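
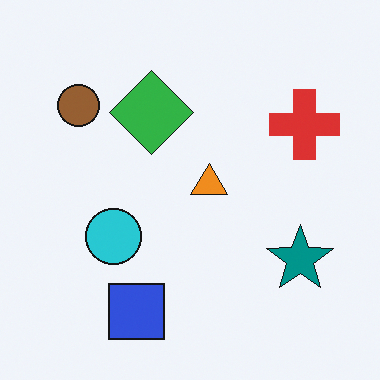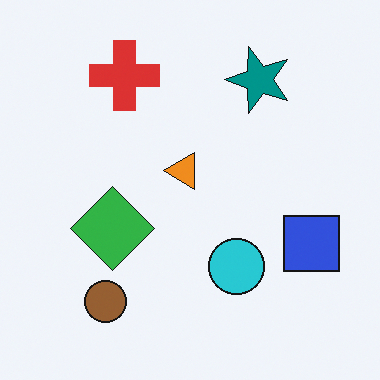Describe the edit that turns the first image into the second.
This is the original image rotated 90° counter-clockwise.

The brown circle sits in the top-left of the first image and the bottom-left of the second — consistent with a whole-image 90° counter-clockwise rotation.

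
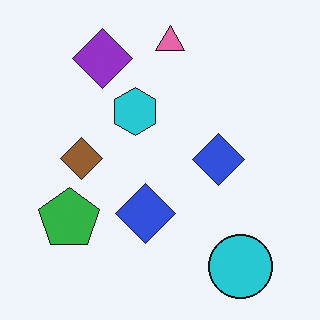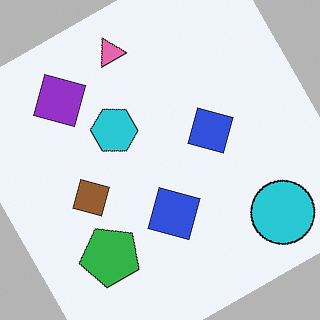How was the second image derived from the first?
It was rotated counter-clockwise by a clearly visible amount.

Every shape is tilted by the same angle and the image corners show triangular fill wedges — a whole-image rotation by a non-right angle.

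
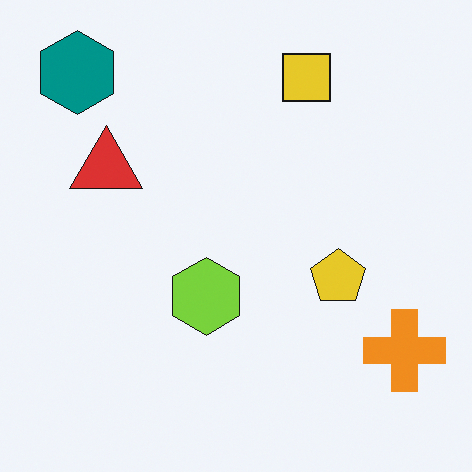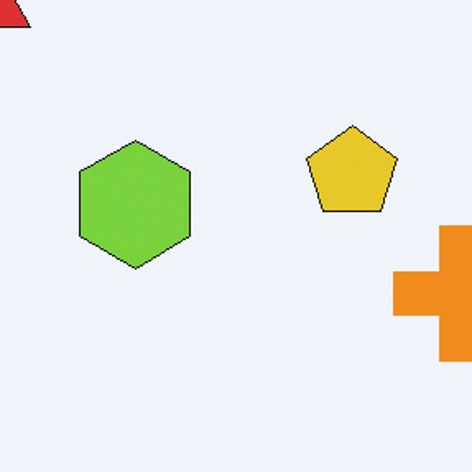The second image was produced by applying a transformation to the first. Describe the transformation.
The image was cropped to a noticeably smaller region and rescaled.

The visible shapes are larger and the field of view is narrower; shapes near the original edges may be partly or wholly outside the frame — a crop-and-rescale.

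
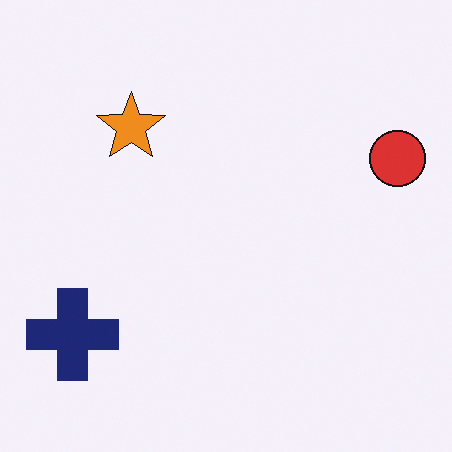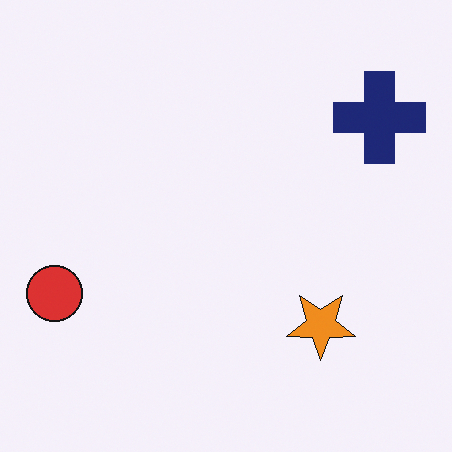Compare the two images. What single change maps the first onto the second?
The transformation is: rotated 180°.

The navy cross sits in the bottom-left of the first image and the top-right of the second — consistent with a whole-image 180° rotation.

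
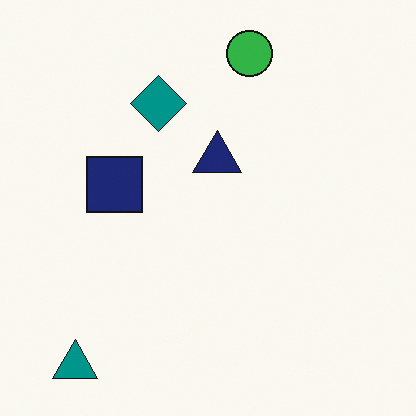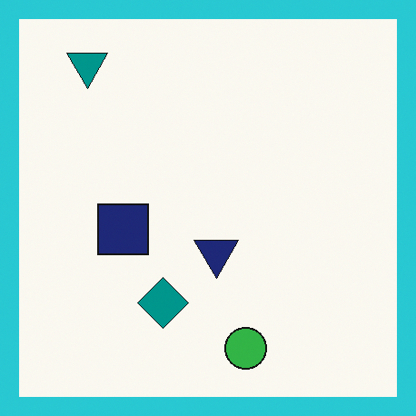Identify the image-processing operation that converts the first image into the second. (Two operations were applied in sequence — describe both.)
It was flipped vertically (top ↔ bottom), then framed with a cyan border.

The teal triangle is in the bottom-left of the first image and the top-left of the second — shapes on opposite sides of the horizontal midline have swapped in a mirror flip. A solid cyan frame runs around the edge of the second image, with the content slightly shrunk inside it.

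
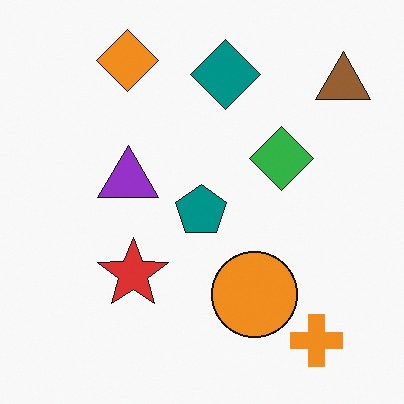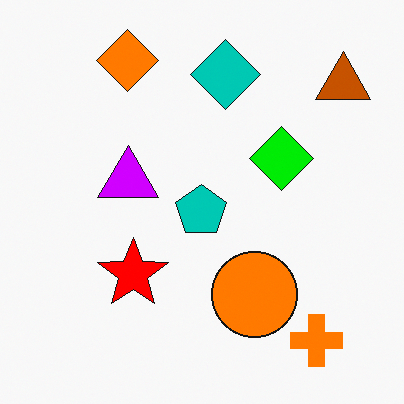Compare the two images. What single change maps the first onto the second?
It was heavily oversaturated.

All colors are more vivid — a global saturation change.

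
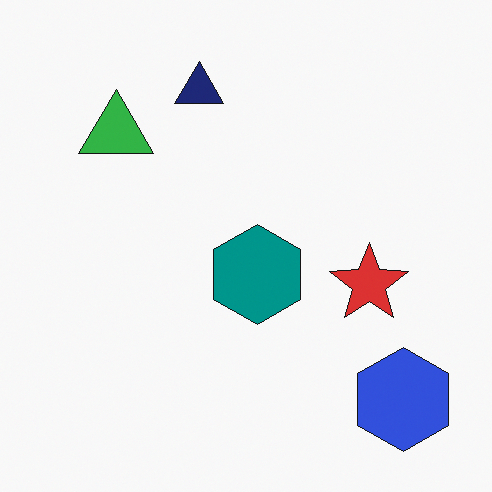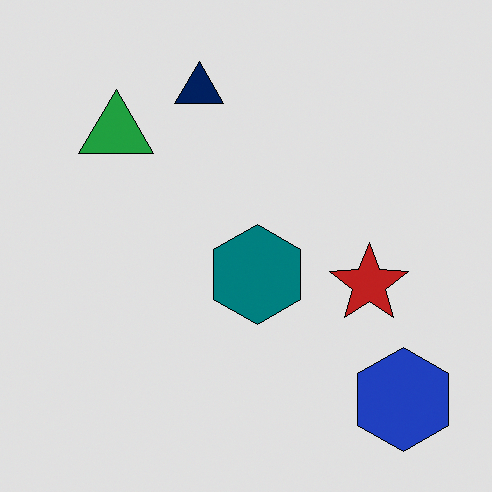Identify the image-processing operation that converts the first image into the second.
The second image is the first moderately posterized.

Each flat color has snapped to a coarser quantized level — most visibly, the near-white background has dropped to a flat grey.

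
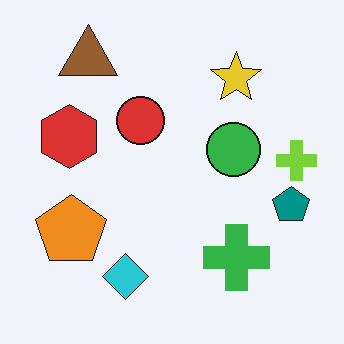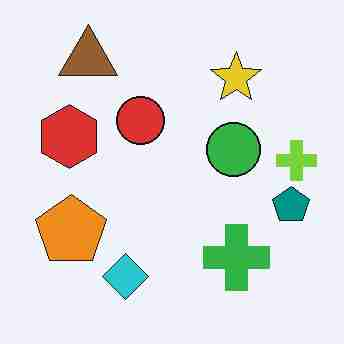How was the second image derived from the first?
This is the original image degraded with heavy JPEG compression.

Blocky 8×8 compression artifacts appear around shape edges and the flat background shows ringing — characteristic JPEG degradation.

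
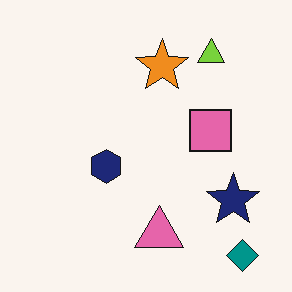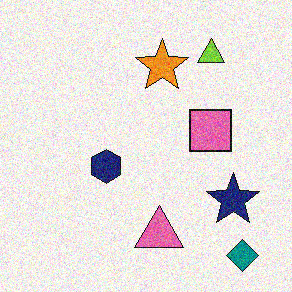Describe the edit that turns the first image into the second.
Degraded with moderate additive noise.

Random speckle covers the whole image, including the flat background.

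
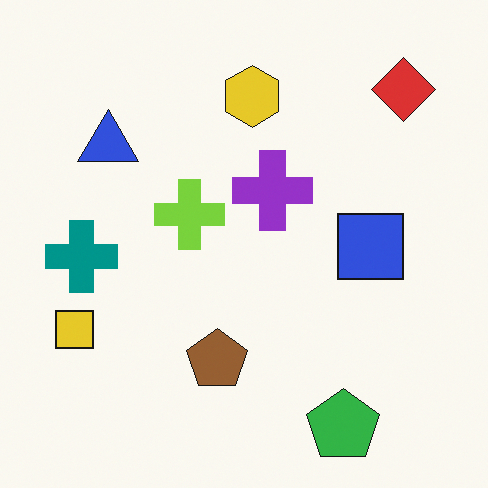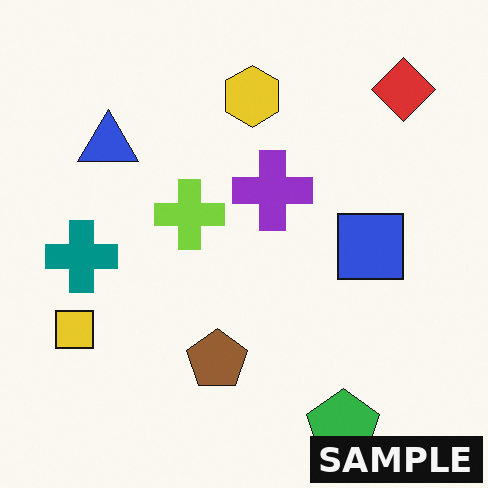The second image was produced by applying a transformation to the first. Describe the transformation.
The second image is the first watermarked with the text "SAMPLE" in the lower-right corner.

A dark label reading "SAMPLE" appears in the lower-right corner.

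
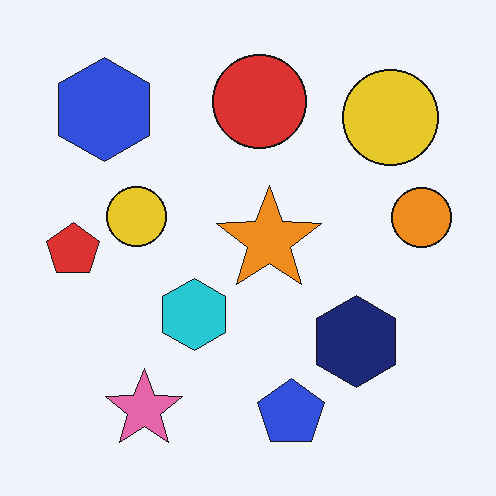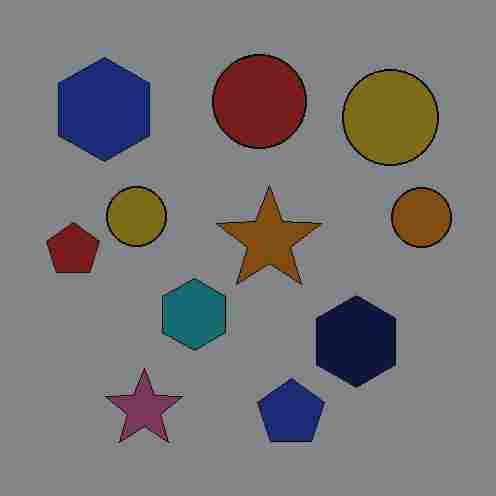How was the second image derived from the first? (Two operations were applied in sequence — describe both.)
It was darkened a lot, then degraded with heavy JPEG compression.

Every pixel — background and shapes alike — is uniformly darkened. Blocky 8×8 compression artifacts appear around shape edges and the flat background shows ringing — characteristic JPEG degradation.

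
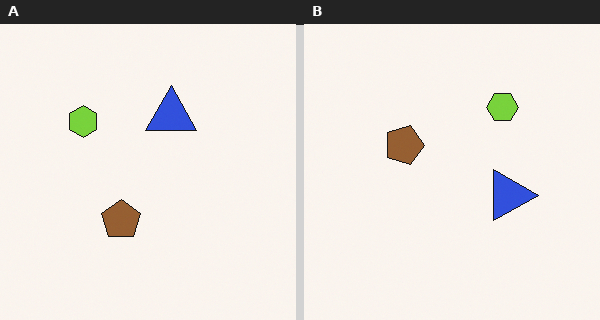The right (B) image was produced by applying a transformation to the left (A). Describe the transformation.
It was rotated 90° clockwise.

The lime hexagon sits in the top-left of the left (A) image and the top-right of the right (B) — consistent with a whole-image 90° clockwise rotation.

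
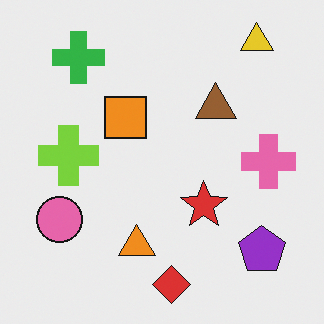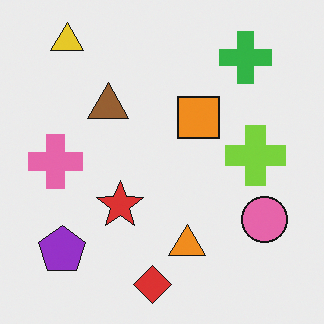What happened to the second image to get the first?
The image was flipped horizontally (left ↔ right).

The pink cross is in the left of the second image and the right of the first — shapes on opposite sides of the vertical midline have swapped in a mirror flip.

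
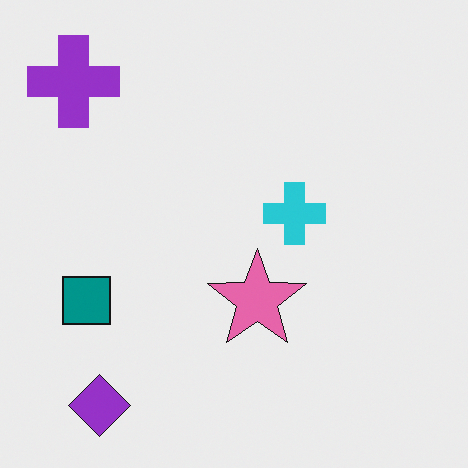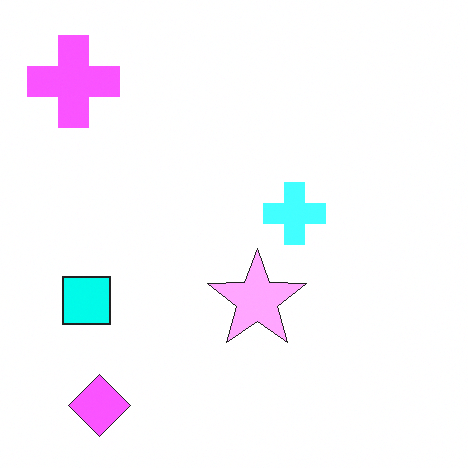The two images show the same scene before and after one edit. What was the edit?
This is the original image brightened a lot.

Every pixel — background and shapes alike — is uniformly brightened.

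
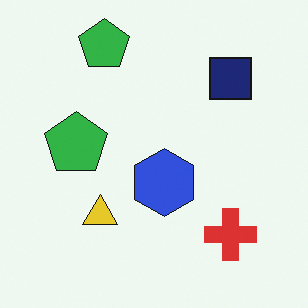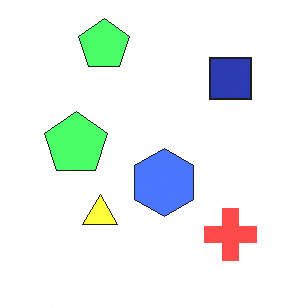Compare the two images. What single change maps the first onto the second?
Noticeably brightened.

Every pixel — background and shapes alike — is uniformly brightened.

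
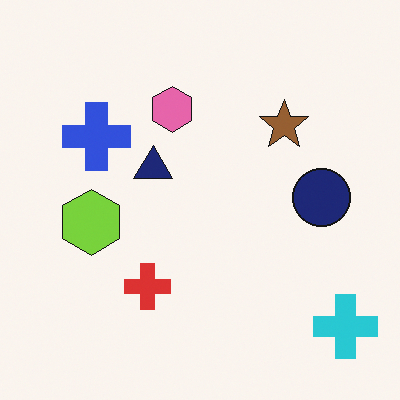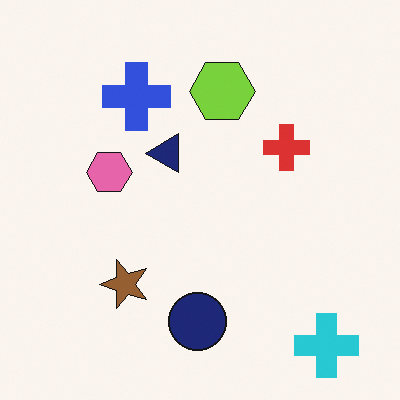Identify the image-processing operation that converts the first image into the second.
It was transposed (reflected across the top-left ↔ bottom-right diagonal).

Shapes have swapped their row and column positions — what was in the top-right is now in the bottom-left — a diagonal reflection.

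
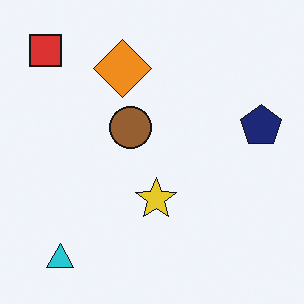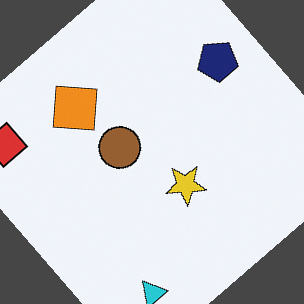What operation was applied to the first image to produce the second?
It was rotated counter-clockwise by a large amount — several tens of degrees.

Every shape is tilted by the same angle and the image corners show triangular fill wedges — a whole-image rotation by a non-right angle.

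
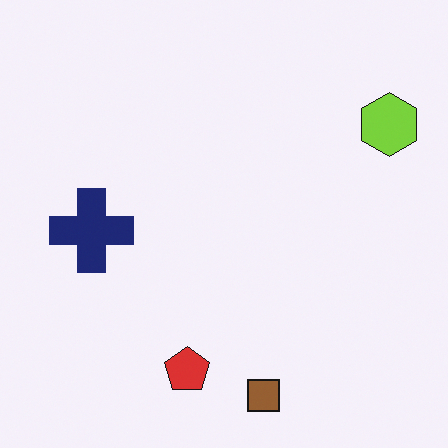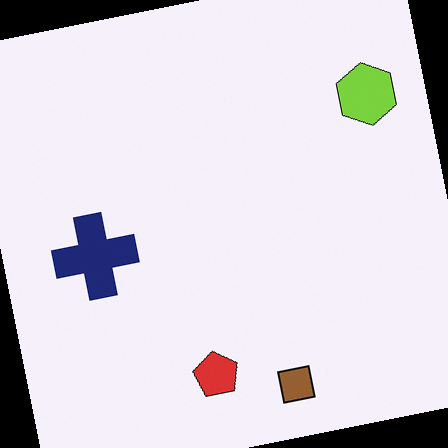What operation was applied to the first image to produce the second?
The image was rotated counter-clockwise by a slight angle.

Every shape is tilted by the same angle and the image corners show triangular fill wedges — a whole-image rotation by a non-right angle.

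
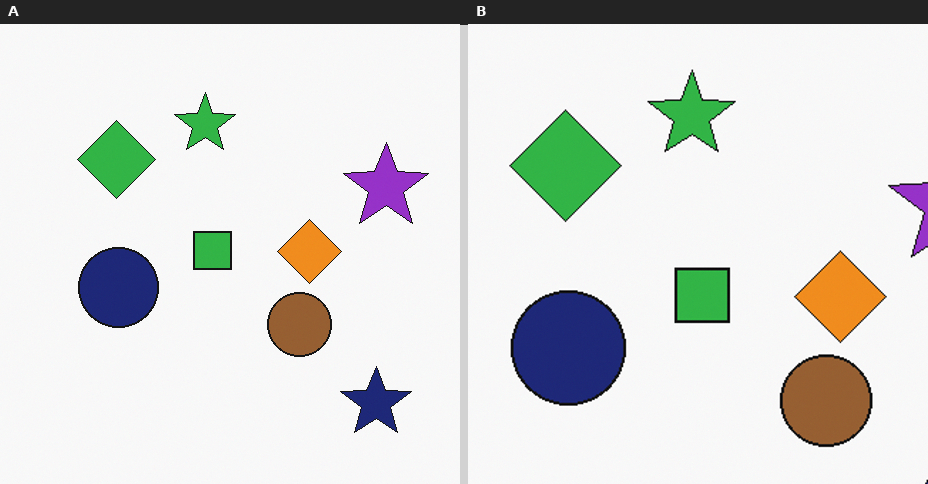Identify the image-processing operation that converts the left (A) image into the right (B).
It was cropped slightly and scaled back up.

The visible shapes are larger and the field of view is narrower; shapes near the original edges may be partly or wholly outside the frame — a crop-and-rescale.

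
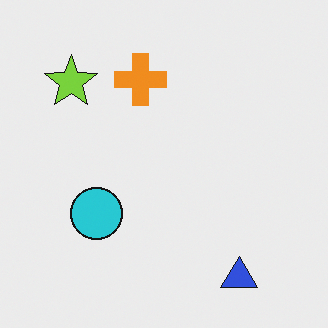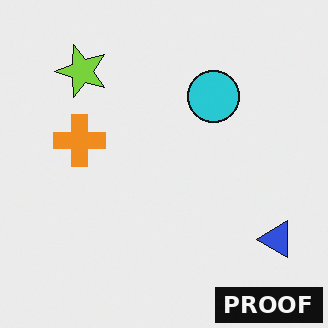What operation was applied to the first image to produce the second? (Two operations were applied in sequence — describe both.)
Transposed (reflected across the top-left ↔ bottom-right diagonal), then watermarked with the text "PROOF" in the lower-right corner.

Shapes have swapped their row and column positions — what was in the top-right is now in the bottom-left — a diagonal reflection. A dark label reading "PROOF" appears in the lower-right corner.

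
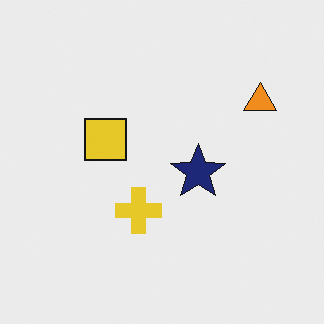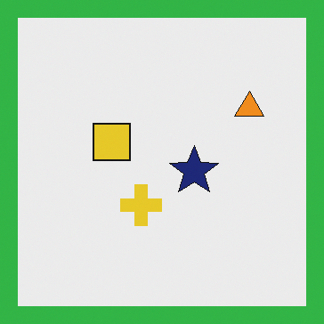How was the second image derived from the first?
It was framed with a green border.

A solid green frame runs around the edge of the second image, with the content slightly shrunk inside it.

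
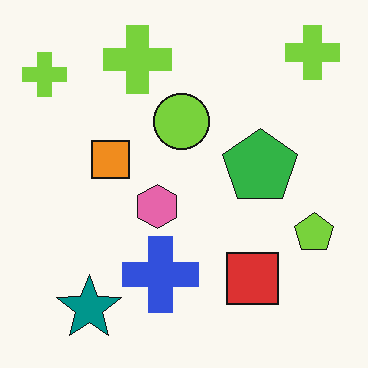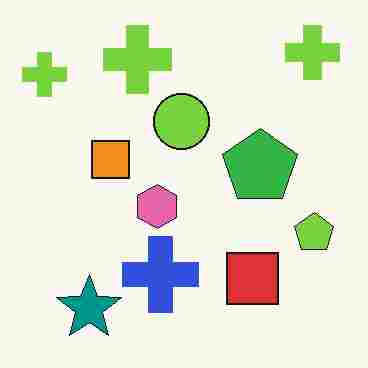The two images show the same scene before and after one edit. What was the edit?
The transformation is: heavily JPEG-compressed with obvious blocking artifacts.

Blocky 8×8 compression artifacts appear around shape edges and the flat background shows ringing — characteristic JPEG degradation.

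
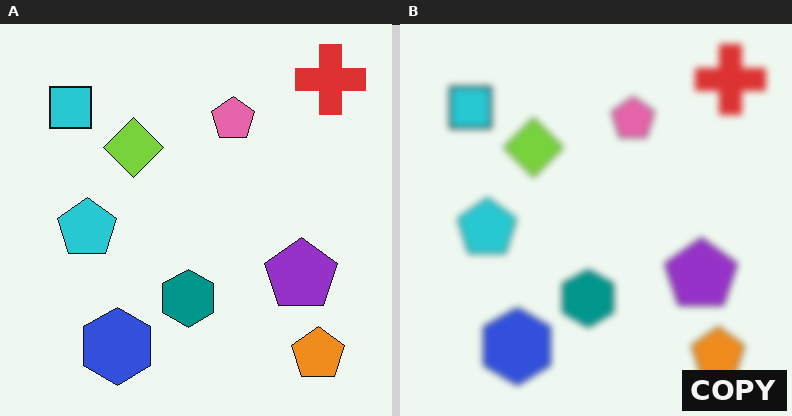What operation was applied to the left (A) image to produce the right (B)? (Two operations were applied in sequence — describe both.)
It was noticeably gaussian-blurred, then watermarked with the text "COPY" in the lower-right corner.

Shape edges and outlines are uniformly softened across the whole image. A dark label reading "COPY" appears in the lower-right corner.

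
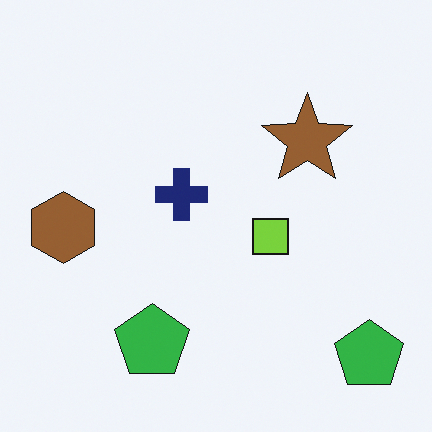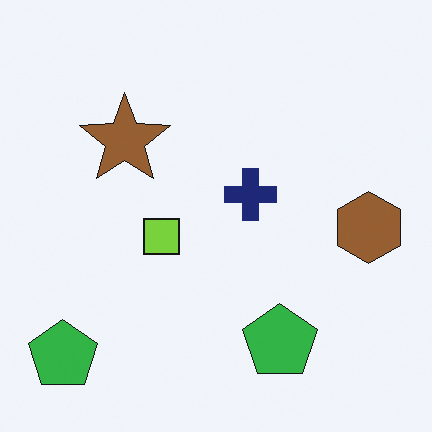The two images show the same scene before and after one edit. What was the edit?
The second image is the first flipped horizontally (left ↔ right).

The brown hexagon is in the left of the first image and the right of the second — shapes on opposite sides of the vertical midline have swapped in a mirror flip.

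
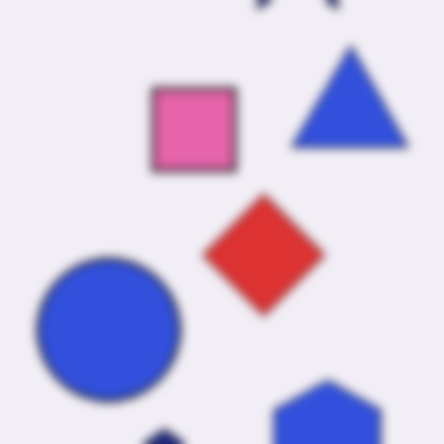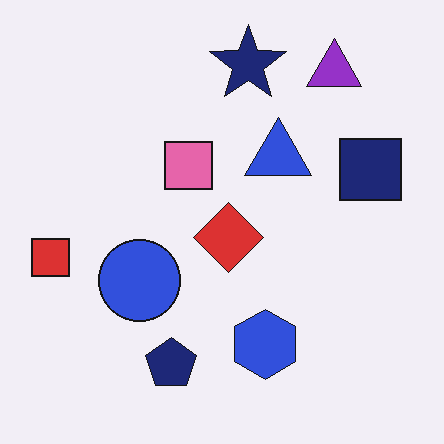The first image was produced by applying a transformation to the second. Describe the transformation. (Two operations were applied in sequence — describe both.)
The first image is the second cropped tightly and scaled back up, then heavily blurred.

The visible shapes are larger and the field of view is narrower; shapes near the original edges may be partly or wholly outside the frame — a crop-and-rescale. Shape edges and outlines are uniformly softened across the whole image.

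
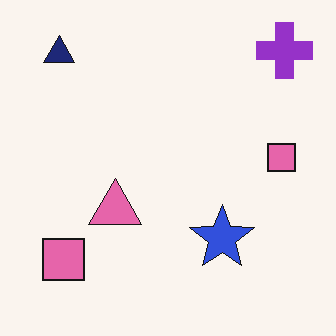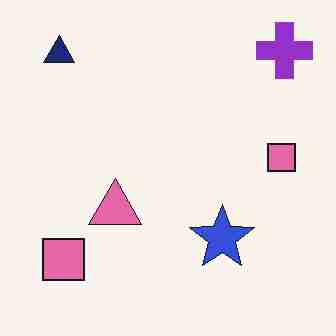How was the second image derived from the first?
Heavily JPEG-compressed with obvious blocking artifacts.

Blocky 8×8 compression artifacts appear around shape edges and the flat background shows ringing — characteristic JPEG degradation.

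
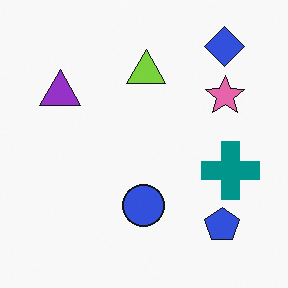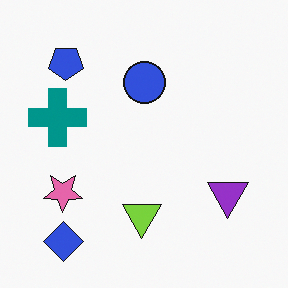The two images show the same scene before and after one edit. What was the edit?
The image was rotated 180°.

The blue diamond sits in the top-right of the first image and the bottom-left of the second — consistent with a whole-image 180° rotation.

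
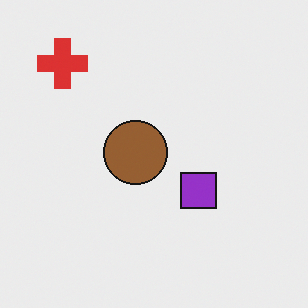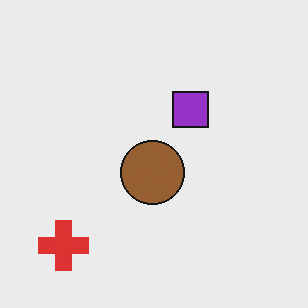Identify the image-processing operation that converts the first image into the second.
Rotated 90° counter-clockwise.

The red cross sits in the top-left of the first image and the bottom-left of the second — consistent with a whole-image 90° counter-clockwise rotation.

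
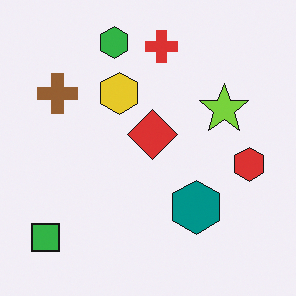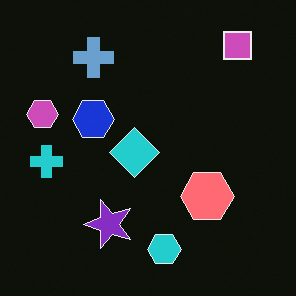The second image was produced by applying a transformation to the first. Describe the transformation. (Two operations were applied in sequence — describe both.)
The transformation is: color-inverted (negative), then transposed (reflected across the top-left ↔ bottom-right diagonal).

The light background has become dark and every shape's color is its complement — a photographic negative. Shapes have swapped their row and column positions — what was in the top-right is now in the bottom-left — a diagonal reflection.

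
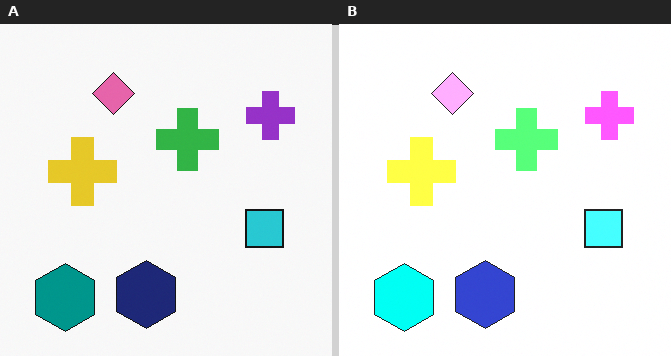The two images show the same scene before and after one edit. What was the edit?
The right (B) image is the left (A) noticeably brightened.

Every pixel — background and shapes alike — is uniformly brightened.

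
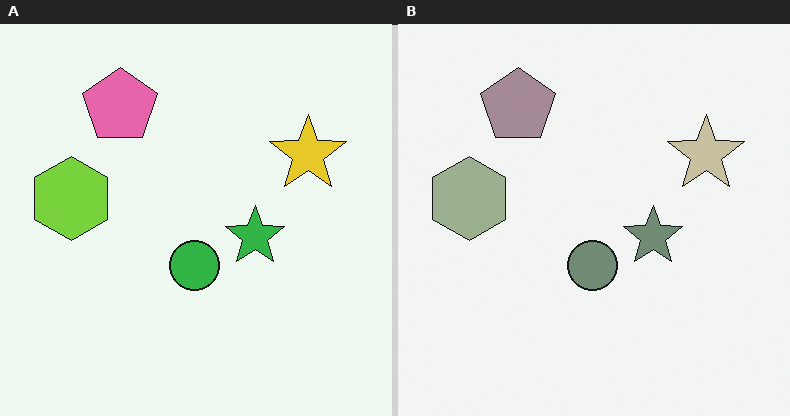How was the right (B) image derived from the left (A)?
The transformation is: made much more muted (saturation change).

All colors are more muted and greyish — a global saturation change.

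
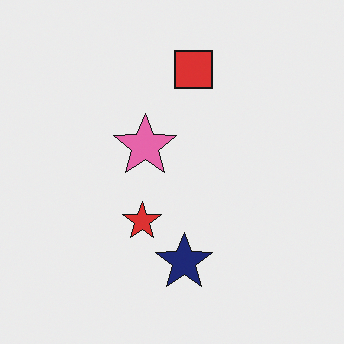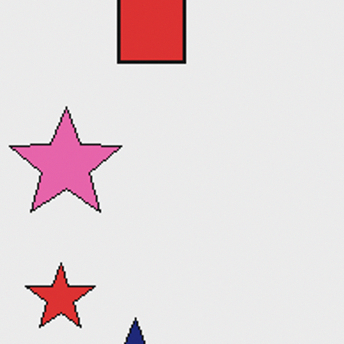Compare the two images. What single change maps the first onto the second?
This is the original image cropped to a noticeably smaller region and rescaled.

The visible shapes are larger and the field of view is narrower; shapes near the original edges may be partly or wholly outside the frame — a crop-and-rescale.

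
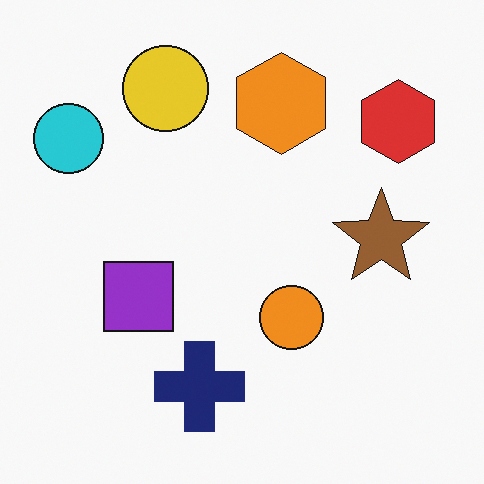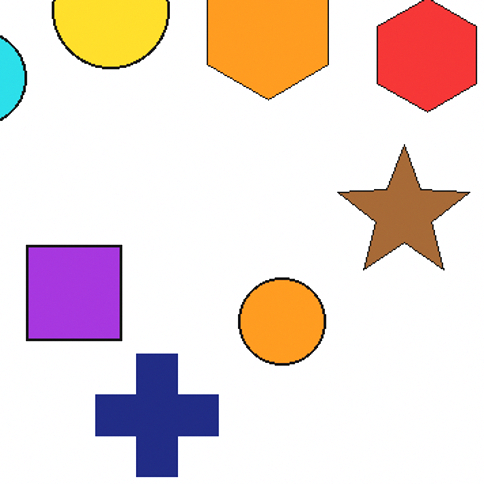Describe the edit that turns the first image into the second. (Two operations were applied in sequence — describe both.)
This is the original image cropped to a modestly smaller region and rescaled, then brightened a little.

The visible shapes are larger and the field of view is narrower; shapes near the original edges may be partly or wholly outside the frame — a crop-and-rescale. Every pixel — background and shapes alike — is uniformly brightened.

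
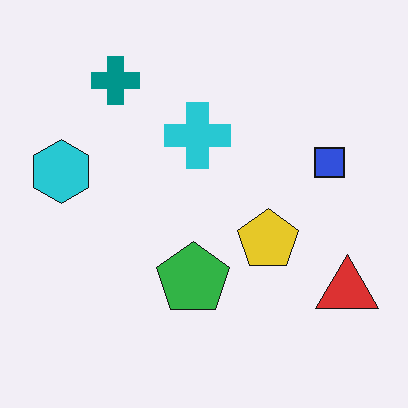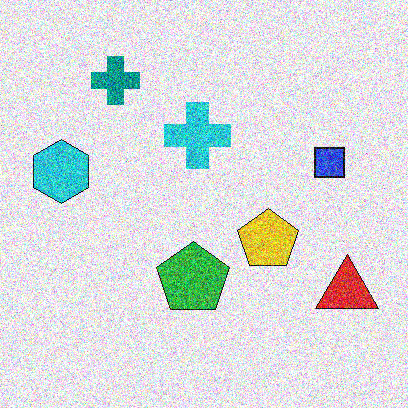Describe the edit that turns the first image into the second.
The image was degraded with heavy additive noise.

Random speckle covers the whole image, including the flat background.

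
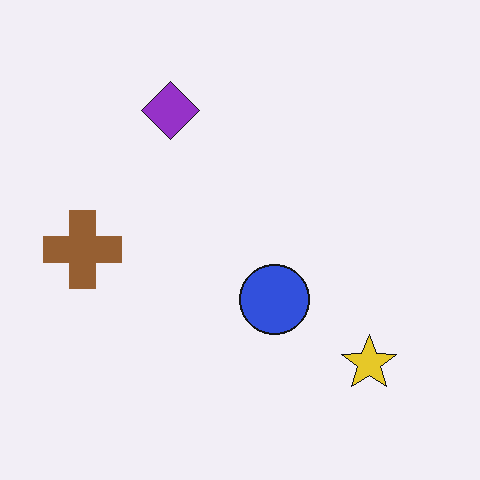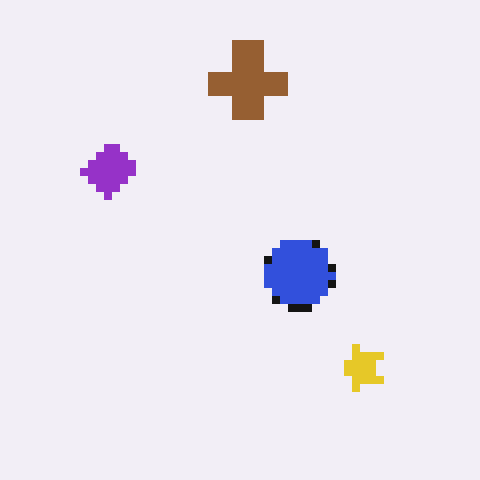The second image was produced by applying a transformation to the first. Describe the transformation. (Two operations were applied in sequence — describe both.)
The second image is the first transposed (reflected across the top-left ↔ bottom-right diagonal), then pixelated into visible square blocks.

Shapes have swapped their row and column positions — what was in the top-right is now in the bottom-left — a diagonal reflection. Shapes are reduced to large square blocks; fine edges and outlines are lost — a downscale-then-upscale (mosaic) effect.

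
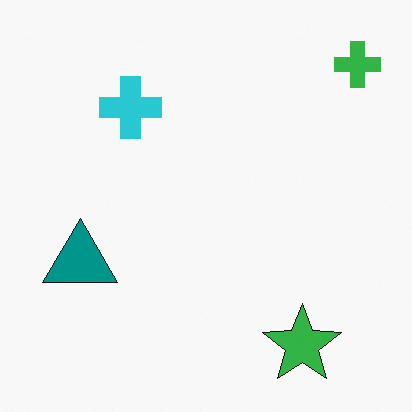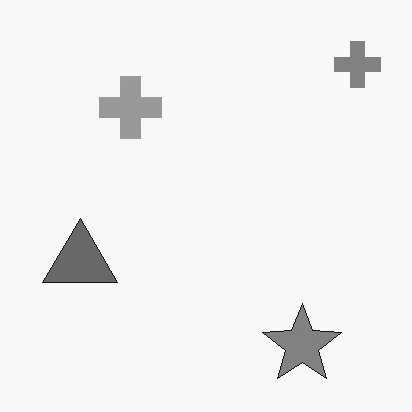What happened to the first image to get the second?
It was converted to grayscale.

All color is removed — every shape is now a shade of grey.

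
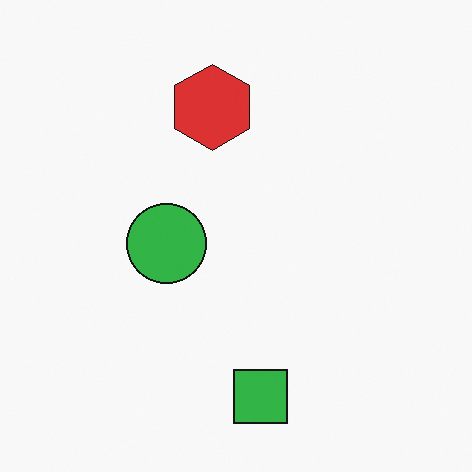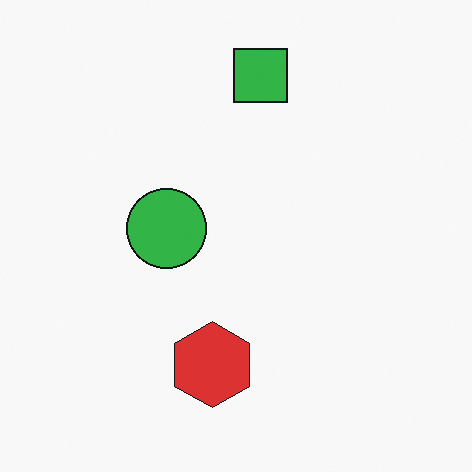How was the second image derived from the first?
The image was flipped vertically (top ↔ bottom).

The green square is in the bottom of the first image and the top of the second — shapes on opposite sides of the horizontal midline have swapped in a mirror flip.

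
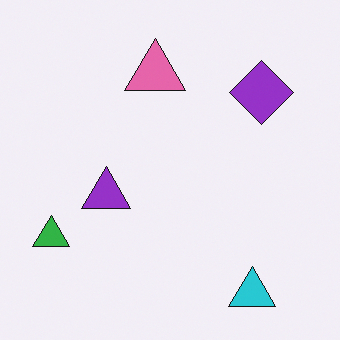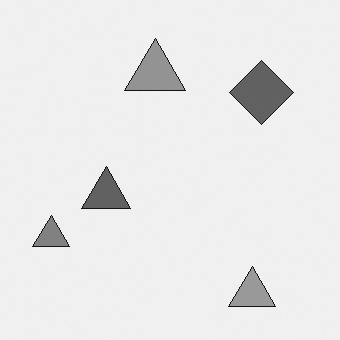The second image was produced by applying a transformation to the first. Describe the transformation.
The image was converted to grayscale.

All color is removed — every shape is now a shade of grey.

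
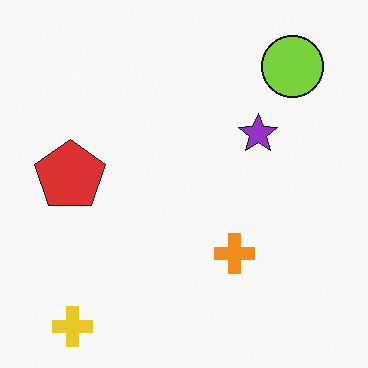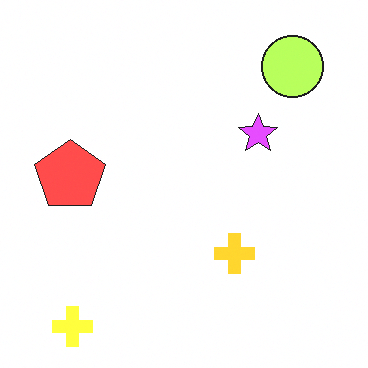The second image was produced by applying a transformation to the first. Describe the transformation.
It was brightened a lot.

Every pixel — background and shapes alike — is uniformly brightened.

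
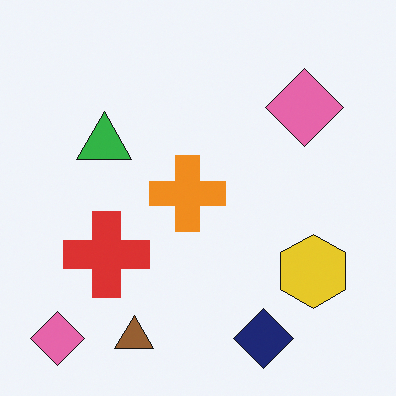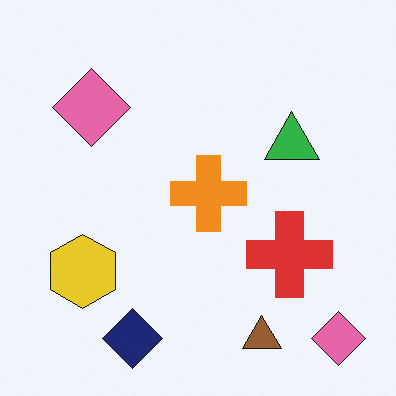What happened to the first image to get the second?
It was flipped horizontally (left ↔ right).

The yellow hexagon is in the bottom-right of the first image and the bottom-left of the second — shapes on opposite sides of the vertical midline have swapped in a mirror flip.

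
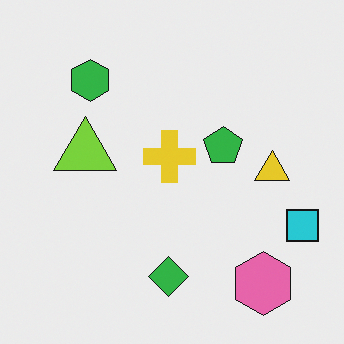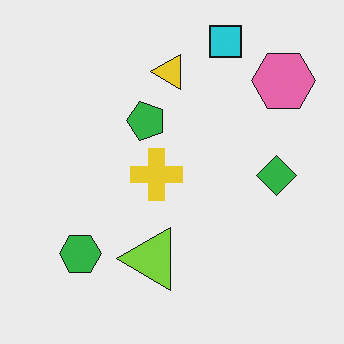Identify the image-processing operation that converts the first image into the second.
It was rotated 90° counter-clockwise.

The pink hexagon sits in the bottom-right of the first image and the top-right of the second — consistent with a whole-image 90° counter-clockwise rotation.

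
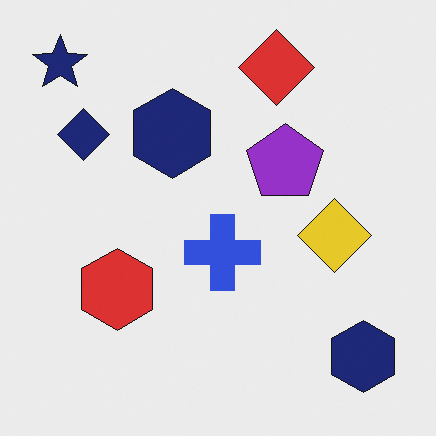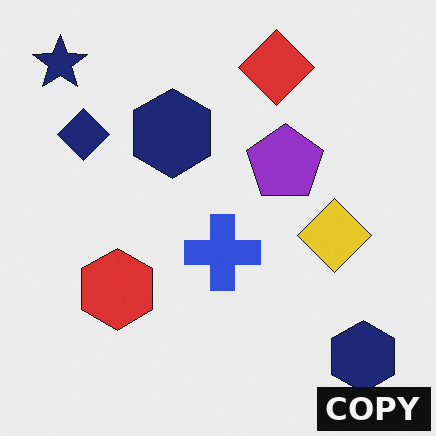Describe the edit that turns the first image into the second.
The transformation is: watermarked with the text "COPY" in the lower-right corner.

A dark label reading "COPY" appears in the lower-right corner.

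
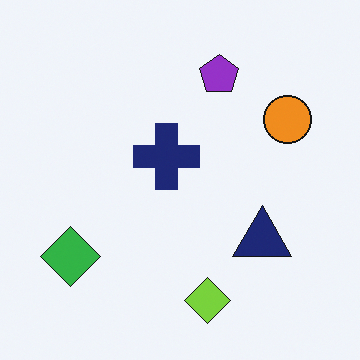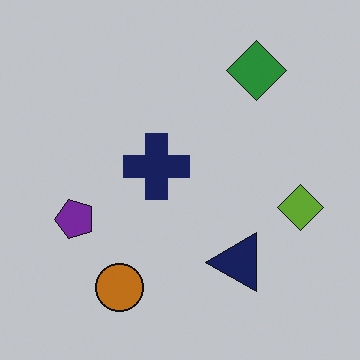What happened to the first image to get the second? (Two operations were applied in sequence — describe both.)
The transformation is: slightly darkened, then transposed (reflected across the top-left ↔ bottom-right diagonal).

Every pixel — background and shapes alike — is uniformly darkened. Shapes have swapped their row and column positions — what was in the top-right is now in the bottom-left — a diagonal reflection.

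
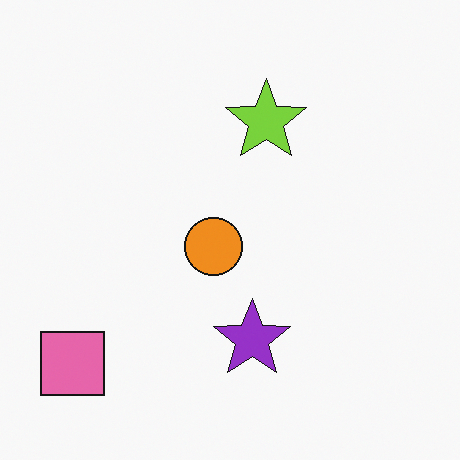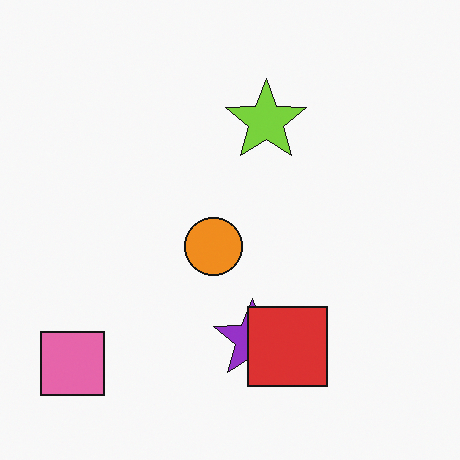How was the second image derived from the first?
The transformation is: overlaid with an additional red square.

A red square appears in the second image that is absent from the first.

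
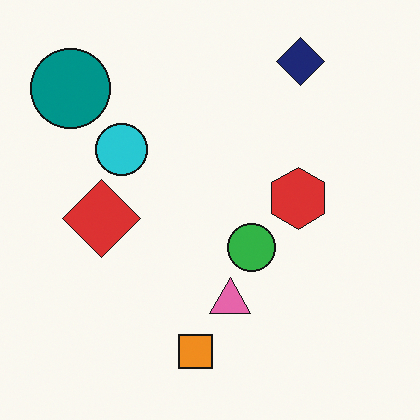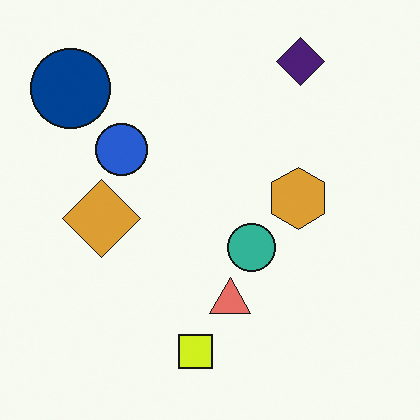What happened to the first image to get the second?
The transformation is: hue-shifted slightly.

Every shape's color has rotated by the same amount around the hue wheel — a uniform hue shift.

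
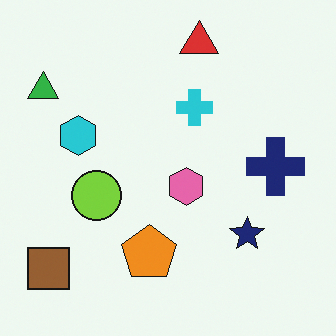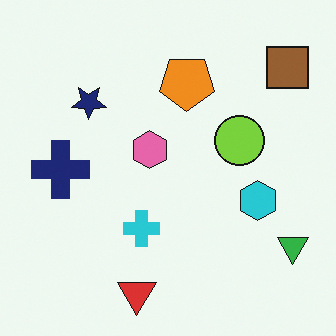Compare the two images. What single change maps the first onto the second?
The transformation is: rotated 180°.

The brown square sits in the bottom-left of the first image and the top-right of the second — consistent with a whole-image 180° rotation.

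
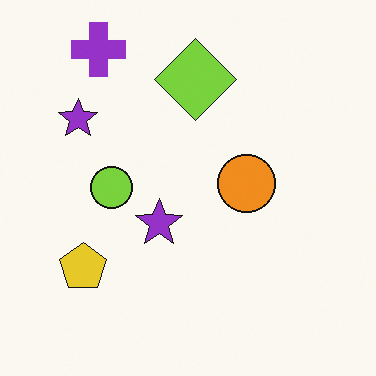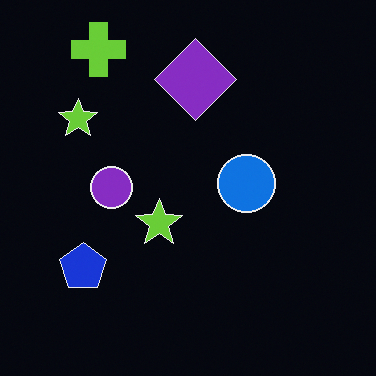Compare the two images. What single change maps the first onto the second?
The second image is the first color-inverted (negative).

The light background has become dark and every shape's color is its complement — a photographic negative.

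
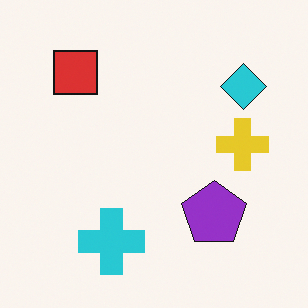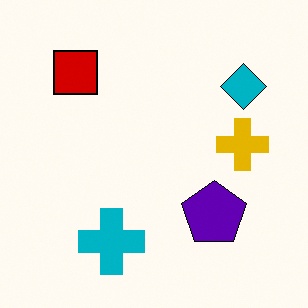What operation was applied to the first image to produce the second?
This is the original image boosted in contrast.

Tones are pushed away from mid-grey across the whole image — a global contrast change.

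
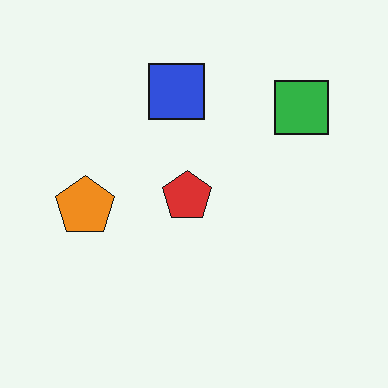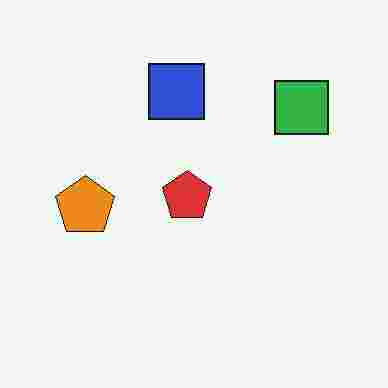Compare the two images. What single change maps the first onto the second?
This is the original image heavily JPEG-compressed with obvious blocking artifacts.

Blocky 8×8 compression artifacts appear around shape edges and the flat background shows ringing — characteristic JPEG degradation.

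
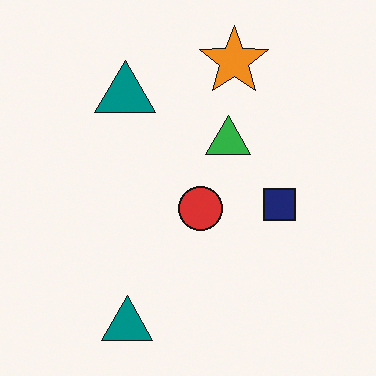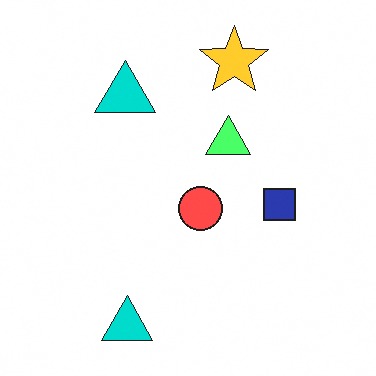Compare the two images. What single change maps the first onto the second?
This is the original image brightened a lot.

Every pixel — background and shapes alike — is uniformly brightened.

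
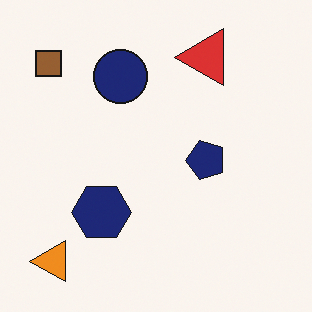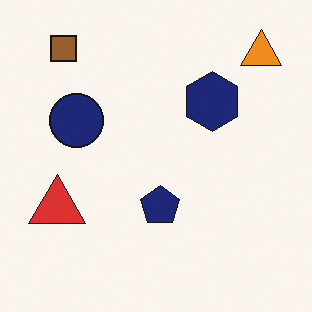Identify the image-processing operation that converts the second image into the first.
Transposed (reflected across the top-left ↔ bottom-right diagonal).

Shapes have swapped their row and column positions — what was in the top-right is now in the bottom-left — a diagonal reflection.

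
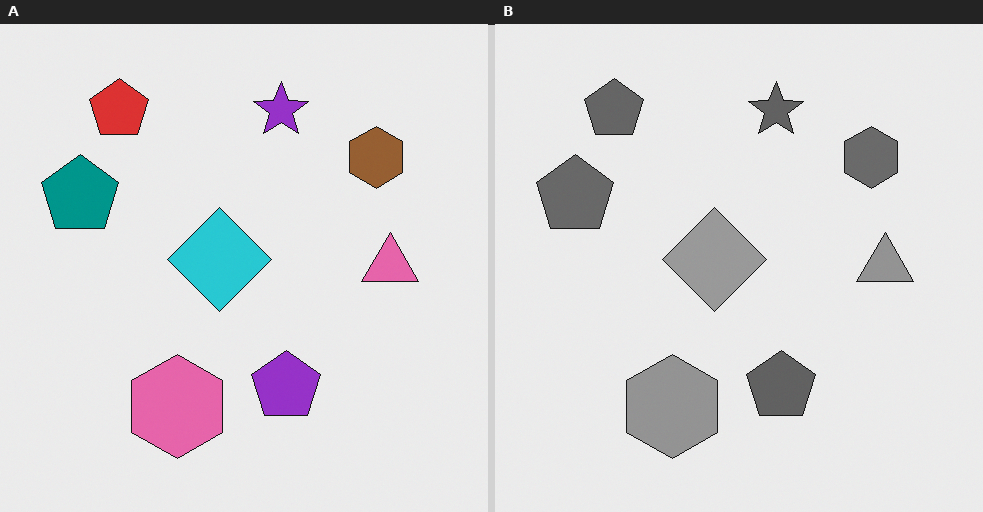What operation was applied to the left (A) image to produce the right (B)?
Converted to grayscale.

All color is removed — every shape is now a shade of grey.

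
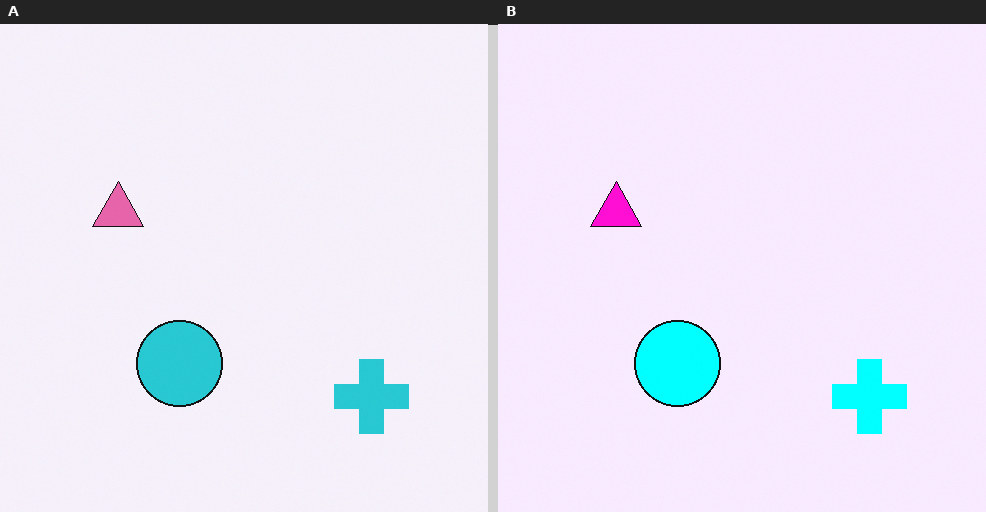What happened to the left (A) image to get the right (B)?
Made much more vivid (saturation change).

All colors are more vivid — a global saturation change.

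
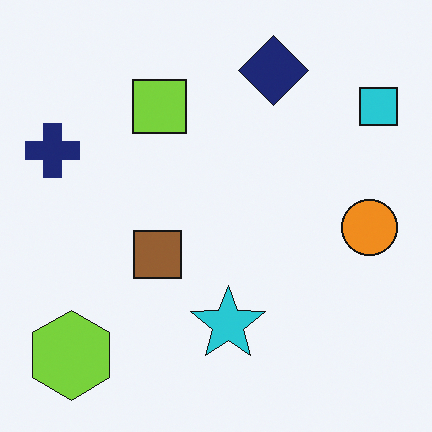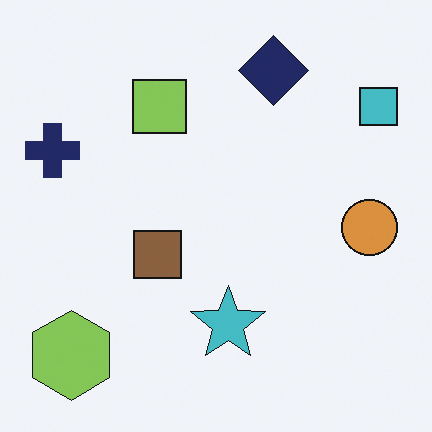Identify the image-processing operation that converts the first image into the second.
The image was slightly desaturated.

All colors are more muted and greyish — a global saturation change.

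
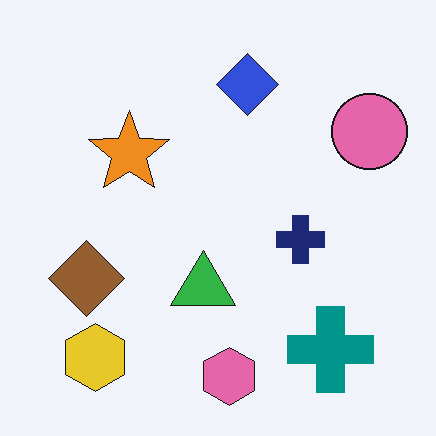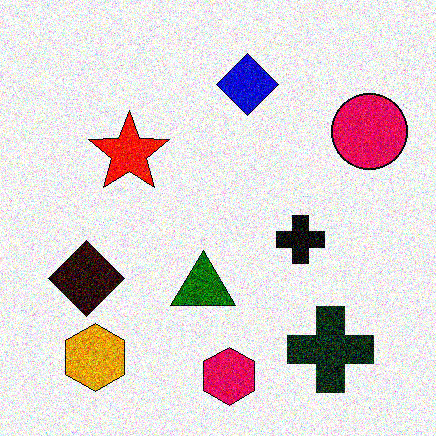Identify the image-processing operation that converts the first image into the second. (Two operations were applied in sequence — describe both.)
Given much higher contrast, then degraded with a thick layer of grain.

Tones are pushed away from mid-grey across the whole image — a global contrast change. Random speckle covers the whole image, including the flat background.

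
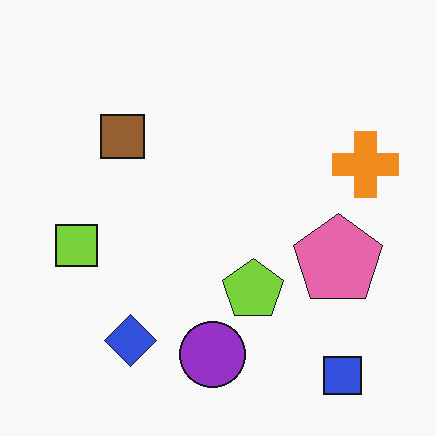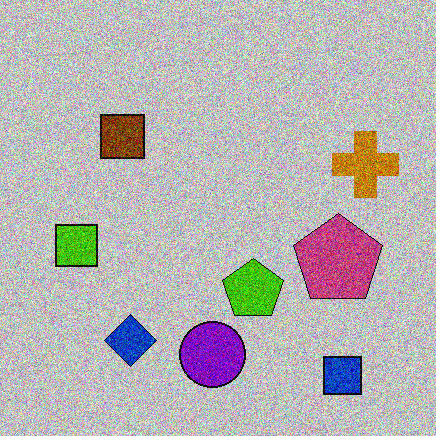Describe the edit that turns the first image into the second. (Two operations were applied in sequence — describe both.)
The transformation is: heavily posterized to just a handful of flat colors, then degraded with strong gaussian noise.

Each flat color has snapped to a coarser quantized level — most visibly, the near-white background has dropped to a flat grey. Random speckle covers the whole image, including the flat background.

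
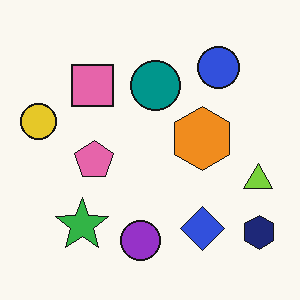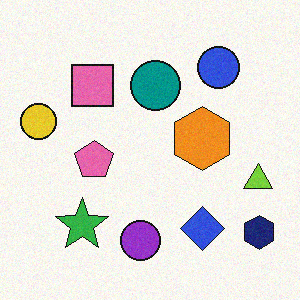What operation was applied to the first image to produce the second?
The transformation is: degraded with subtle gaussian noise.

Random speckle covers the whole image, including the flat background.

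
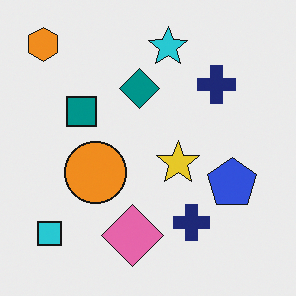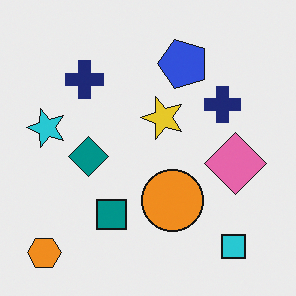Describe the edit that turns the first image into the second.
The image was rotated 90° counter-clockwise.

The orange hexagon sits in the top-left of the first image and the bottom-left of the second — consistent with a whole-image 90° counter-clockwise rotation.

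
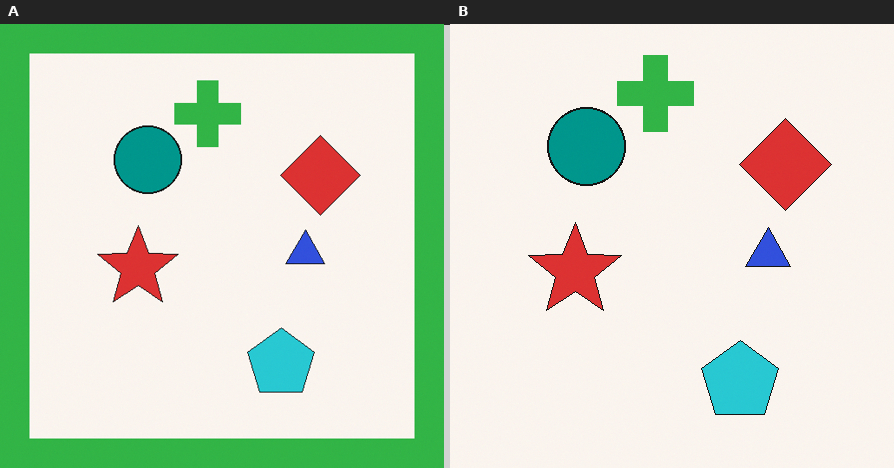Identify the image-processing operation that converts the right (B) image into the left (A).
The image was framed with a green border.

A solid green frame runs around the edge of the left (A) image, with the content slightly shrunk inside it.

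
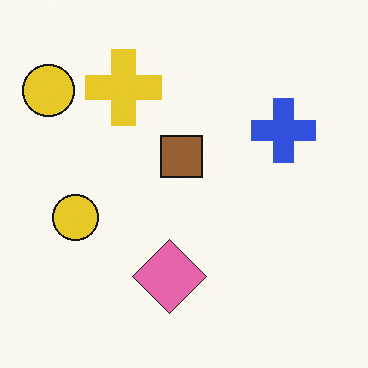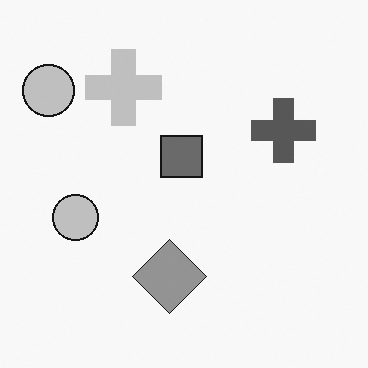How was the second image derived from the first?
It was converted to grayscale.

All color is removed — every shape is now a shade of grey.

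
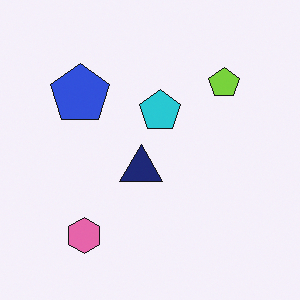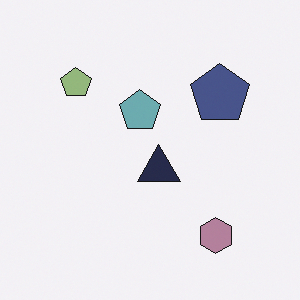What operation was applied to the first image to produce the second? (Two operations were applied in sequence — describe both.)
The image was made much more muted (saturation change), then flipped horizontally (left ↔ right).

All colors are more muted and greyish — a global saturation change. The lime pentagon is in the top-right of the first image and the top-left of the second — shapes on opposite sides of the vertical midline have swapped in a mirror flip.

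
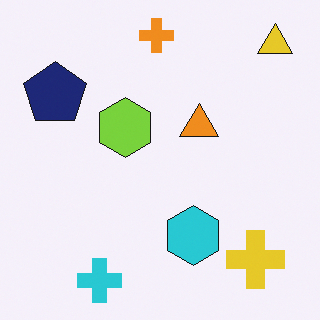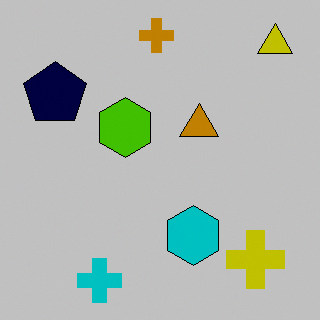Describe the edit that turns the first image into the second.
The second image is the first heavily posterized to just a handful of flat colors.

Each flat color has snapped to a coarser quantized level — most visibly, the near-white background has dropped to a flat grey.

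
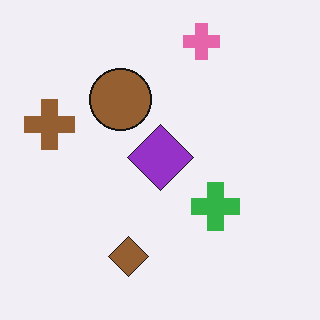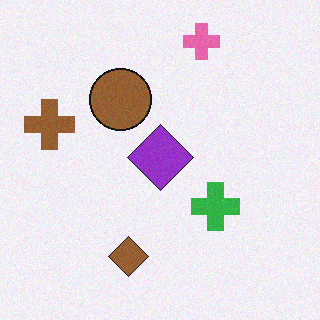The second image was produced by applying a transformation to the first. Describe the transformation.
The second image is the first degraded with a light layer of grain.

Random speckle covers the whole image, including the flat background.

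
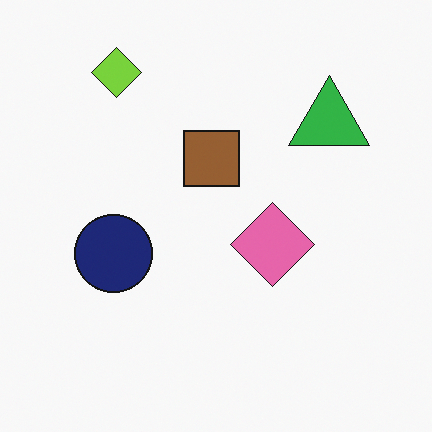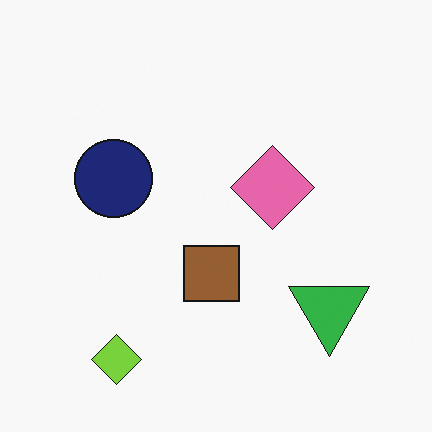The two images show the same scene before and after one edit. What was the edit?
This is the original image flipped vertically (top ↔ bottom).

The lime diamond is in the top-left of the first image and the bottom-left of the second — shapes on opposite sides of the horizontal midline have swapped in a mirror flip.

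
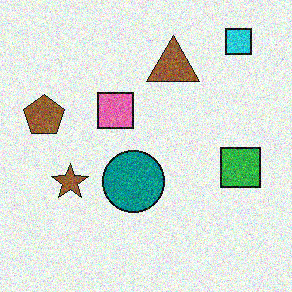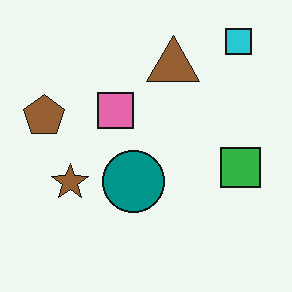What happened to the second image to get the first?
The image was degraded with moderate additive noise.

Random speckle covers the whole image, including the flat background.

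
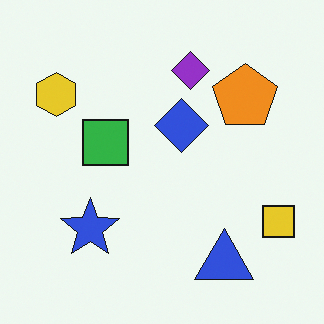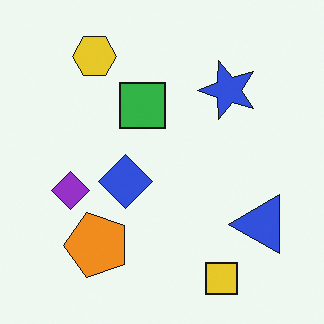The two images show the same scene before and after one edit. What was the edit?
The second image is the first transposed (reflected across the top-left ↔ bottom-right diagonal).

Shapes have swapped their row and column positions — what was in the top-right is now in the bottom-left — a diagonal reflection.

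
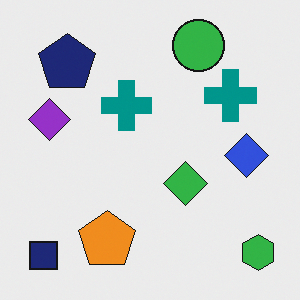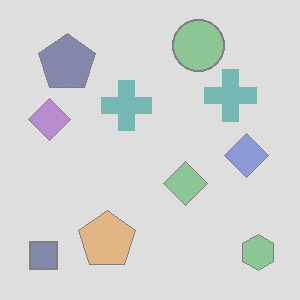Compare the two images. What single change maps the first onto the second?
The image was given much lower contrast.

Tones are pushed toward mid-grey across the whole image — a global contrast change.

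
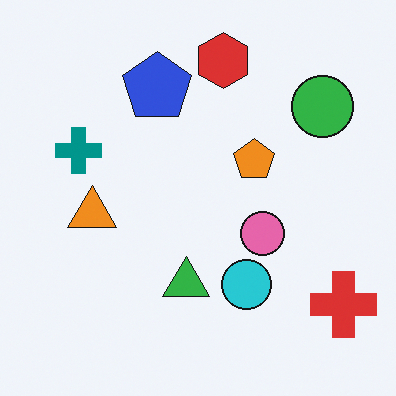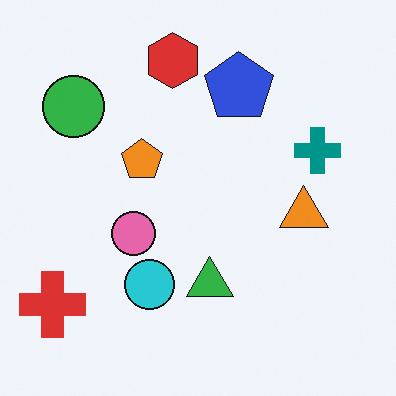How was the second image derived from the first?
It was flipped horizontally (left ↔ right).

The red cross is in the bottom-right of the first image and the bottom-left of the second — shapes on opposite sides of the vertical midline have swapped in a mirror flip.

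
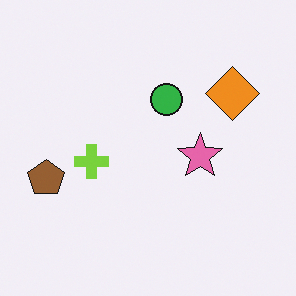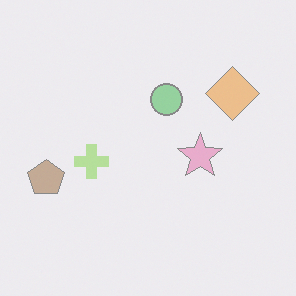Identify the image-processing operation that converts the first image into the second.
This is the original image washed out (contrast reduced).

Tones are pushed toward mid-grey across the whole image — a global contrast change.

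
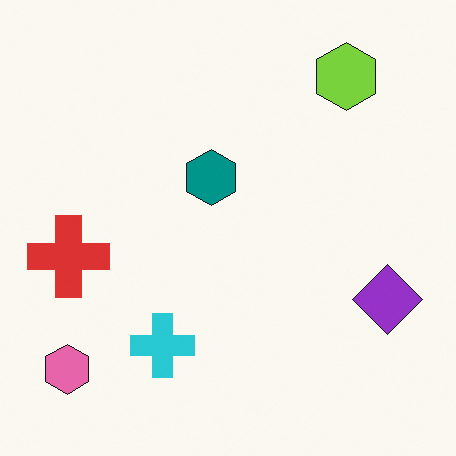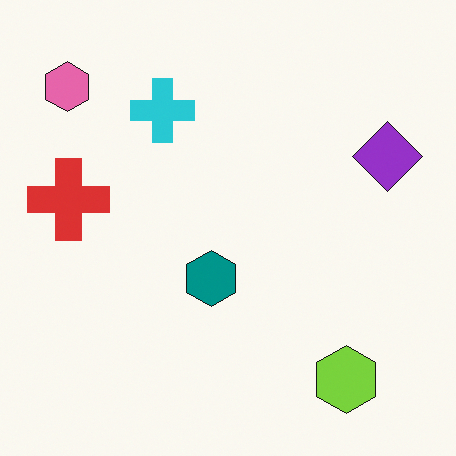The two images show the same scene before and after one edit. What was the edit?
The second image is the first flipped vertically (top ↔ bottom).

The lime hexagon is in the top-right of the first image and the bottom-right of the second — shapes on opposite sides of the horizontal midline have swapped in a mirror flip.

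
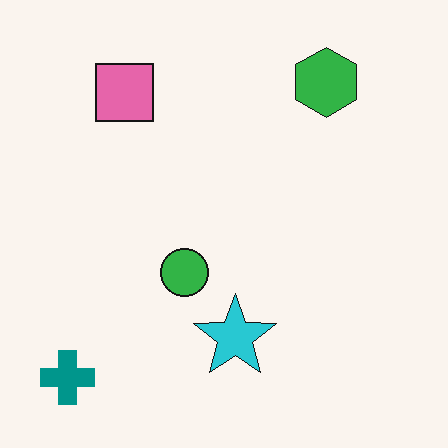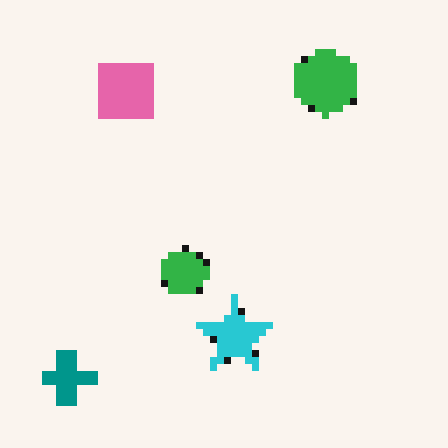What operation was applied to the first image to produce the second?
It was moderately pixelated.

Shapes are reduced to large square blocks; fine edges and outlines are lost — a downscale-then-upscale (mosaic) effect.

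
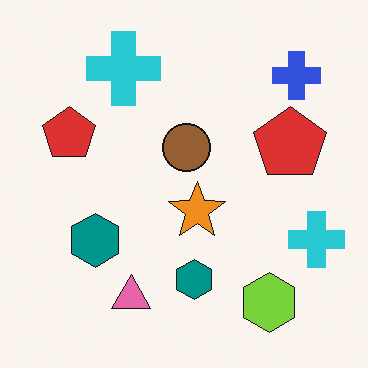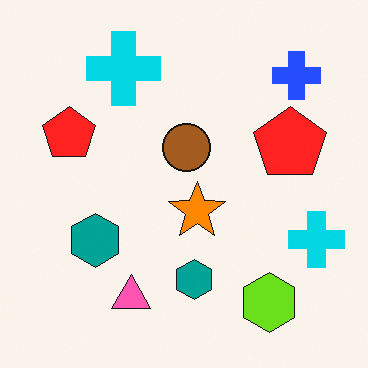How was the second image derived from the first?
Slightly oversaturated.

All colors are more vivid — a global saturation change.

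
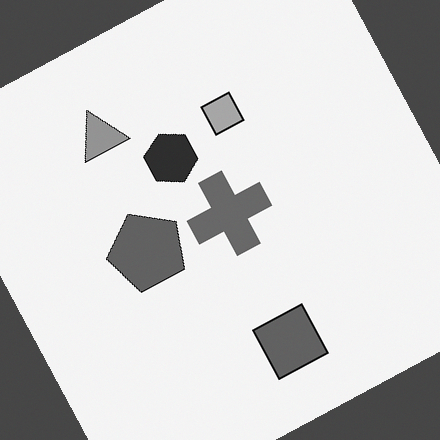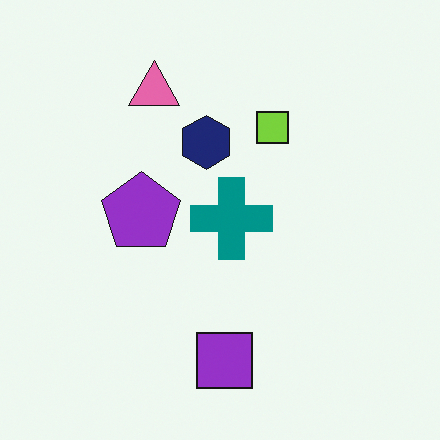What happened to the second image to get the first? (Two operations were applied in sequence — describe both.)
The image was converted to grayscale, then rotated counter-clockwise by a clearly visible amount.

All color is removed — every shape is now a shade of grey. Every shape is tilted by the same angle and the image corners show triangular fill wedges — a whole-image rotation by a non-right angle.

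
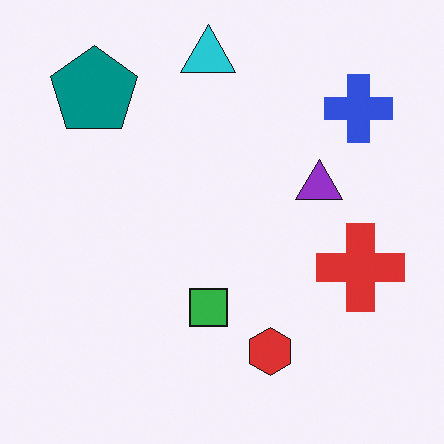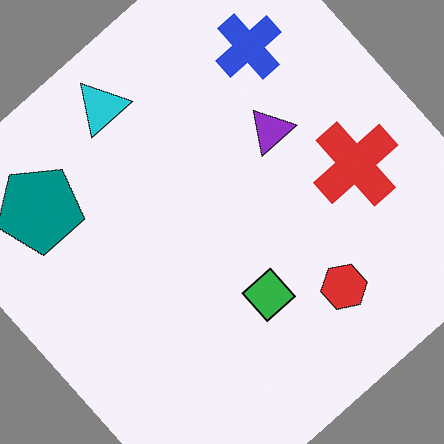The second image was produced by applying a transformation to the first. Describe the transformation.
The second image is the first rotated counter-clockwise by a large amount — several tens of degrees.

Every shape is tilted by the same angle and the image corners show triangular fill wedges — a whole-image rotation by a non-right angle.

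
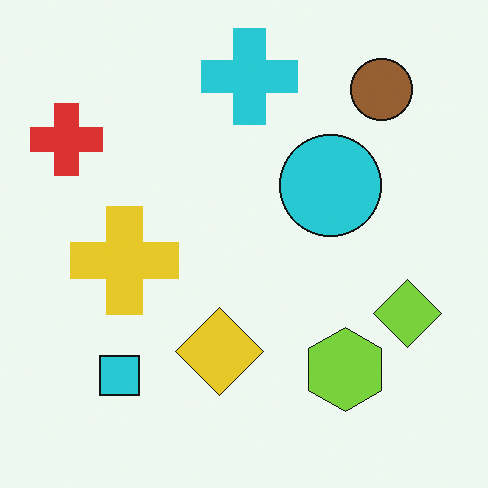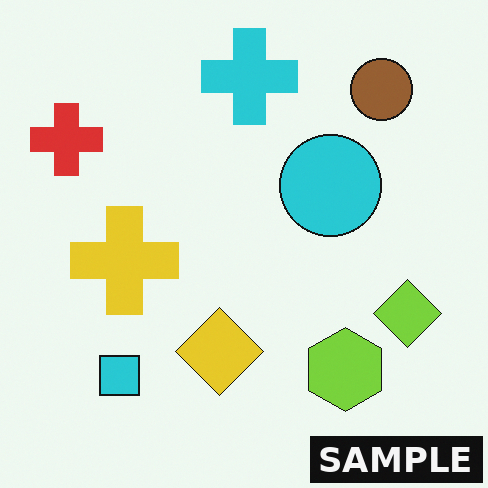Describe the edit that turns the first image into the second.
Watermarked with the text "SAMPLE" in the lower-right corner.

A dark label reading "SAMPLE" appears in the lower-right corner.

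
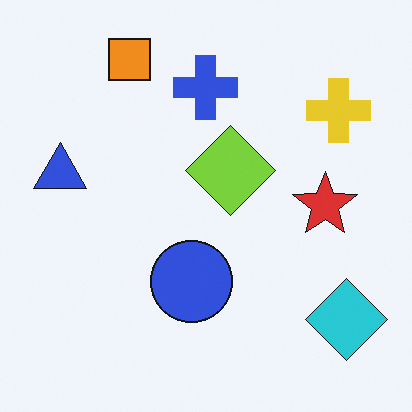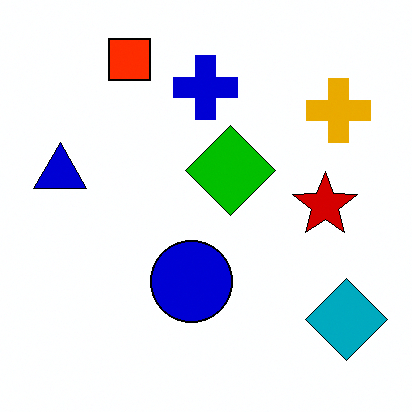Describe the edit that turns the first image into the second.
The second image is the first given much higher contrast.

Tones are pushed away from mid-grey across the whole image — a global contrast change.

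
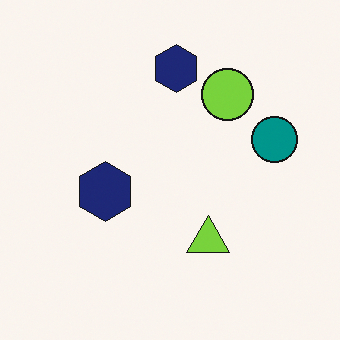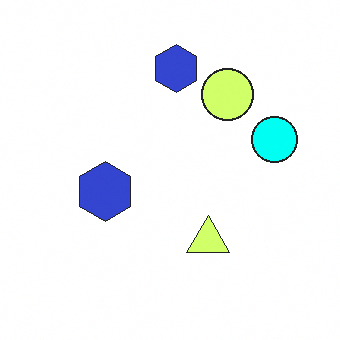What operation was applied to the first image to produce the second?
Noticeably brightened.

Every pixel — background and shapes alike — is uniformly brightened.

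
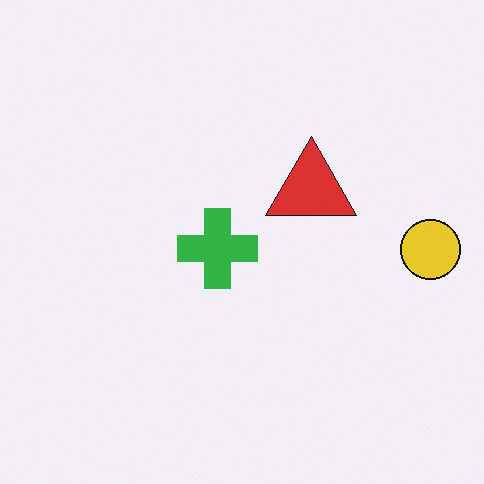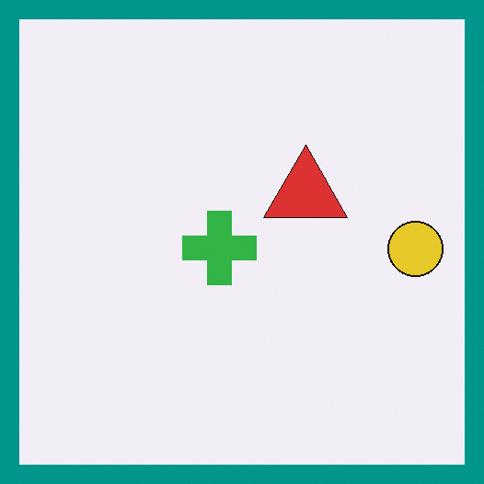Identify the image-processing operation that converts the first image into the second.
This is the original image framed with a teal border.

A solid teal frame runs around the edge of the second image, with the content slightly shrunk inside it.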